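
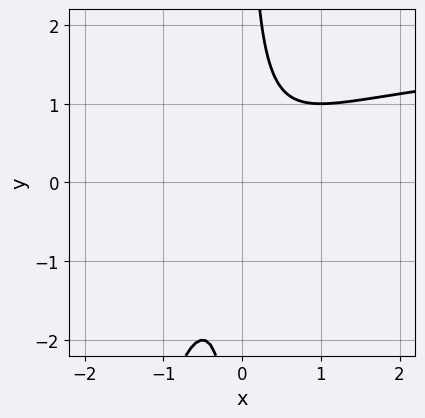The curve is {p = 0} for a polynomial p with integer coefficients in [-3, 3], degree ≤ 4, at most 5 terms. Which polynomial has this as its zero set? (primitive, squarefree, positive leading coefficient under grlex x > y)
deg p = 3.
From the visible intercepts: it misses every integer gridline on the x-axis; the curve avoids every integer y-axis point in the box.
Solving for integer coefficients yields p as stated.

x^2*y - 2*x^2 + 2*x*y - 1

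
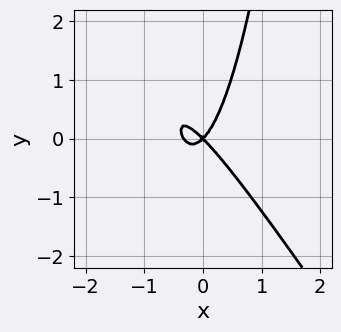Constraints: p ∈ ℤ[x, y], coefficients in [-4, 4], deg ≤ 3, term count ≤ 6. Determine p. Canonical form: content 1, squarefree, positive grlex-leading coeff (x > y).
3*x^3 + 2*x^2*y + x^2 - y^2

(a) deg p = 3. A generic line meets the curve in up to 3 points.
(b) Reading off the gridlines: it meets the x-axis at x = 0 (among the integer gridlines); it meets the y-axis at y = 0 (among the integer gridlines).
(c) The integer polynomial consistent with all of this is the stated p.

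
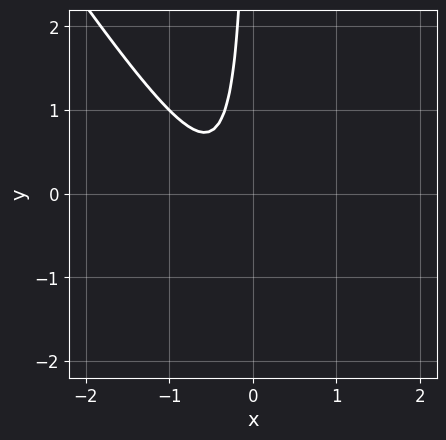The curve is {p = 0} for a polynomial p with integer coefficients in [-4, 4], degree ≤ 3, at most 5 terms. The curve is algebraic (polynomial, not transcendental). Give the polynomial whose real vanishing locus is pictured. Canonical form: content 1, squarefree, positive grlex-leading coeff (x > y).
1. Degree: no degree-1 curve has this shape, so deg p = 2.
2. From the visible intercepts: it misses every integer gridline on the y-axis; it misses every integer gridline on the x-axis.
3. Fitting integer coefficients to these (and the overall shape) gives p.

3*x^2 + 2*x*y + 2*x + 1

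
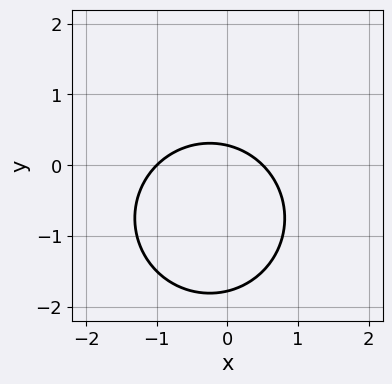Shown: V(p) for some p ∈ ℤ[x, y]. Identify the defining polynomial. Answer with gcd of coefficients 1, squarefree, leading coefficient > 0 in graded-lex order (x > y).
Degree: no degree-1 curve has this shape, so deg p = 2.
Against the integer gridlines: one x-axis crossing is at x = -1.
Fitting integer coefficients to these (and the overall shape) gives p.

2*x^2 + 2*y^2 + x + 3*y - 1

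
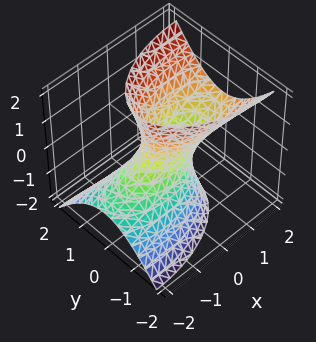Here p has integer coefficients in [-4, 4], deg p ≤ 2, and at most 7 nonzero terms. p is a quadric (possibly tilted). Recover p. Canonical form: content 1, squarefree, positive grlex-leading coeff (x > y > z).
x^2 - 2*x*z + 3*y^2 - z^2 - 1

1. The degree is 2 — the shape is more complex than any degree-1 surface.
2. Against the integer gridlines: among the integer gridlines, it crosses the x-axis at x ∈ {-1, 1}; no z-intercept at any integer in the box.
3. Solving for integer coefficients yields p as stated.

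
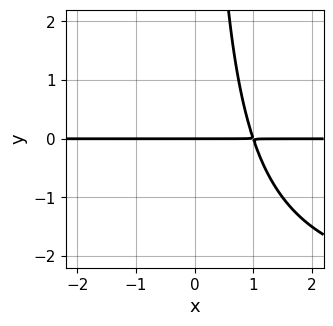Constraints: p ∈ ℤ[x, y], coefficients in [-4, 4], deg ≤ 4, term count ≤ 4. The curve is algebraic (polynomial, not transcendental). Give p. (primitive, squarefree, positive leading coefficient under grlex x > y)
x*y^2 + 3*x*y - 3*y

The degree is 3 — the shape is more complex than any degree-2 curve.
Reading off the gridlines: it meets the y-axis at y = 0 (among the integer gridlines); the visible x-axis segment lies entirely on the curve.
Assembling these constraints gives the stated polynomial.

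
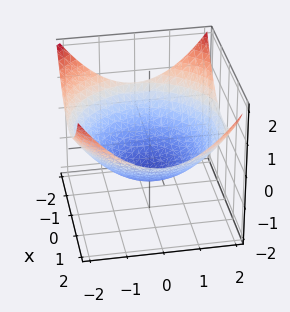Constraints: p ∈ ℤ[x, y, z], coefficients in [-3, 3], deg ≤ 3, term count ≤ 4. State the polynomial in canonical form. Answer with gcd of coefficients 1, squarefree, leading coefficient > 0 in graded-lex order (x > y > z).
x^2 + y^2 - 3*z - 3

1. Degree: a generic line meets the surface in up to 2 points, so deg p = 2.
2. Symmetry: the z-axis is an axis of rotation, so x and y enter only as x² + y².
3. Reading off the gridlines: one z-axis crossing is at z = -1; a circular section at z = 0 has radius between 1 and 2.
4. Fitting integer coefficients to these (and the overall shape) gives p.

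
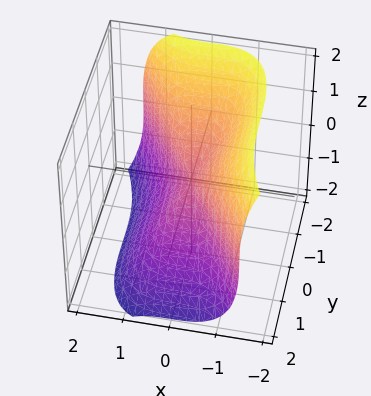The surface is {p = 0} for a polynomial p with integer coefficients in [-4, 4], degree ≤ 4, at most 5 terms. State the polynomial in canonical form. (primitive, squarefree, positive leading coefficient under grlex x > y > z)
3*x^3 + y^3 + z^3

First, degree: the shape is more complex than any degree-2 surface, so deg p = 3.
Next, against the integer gridlines: it meets the z-axis at z = 0 (among the integer gridlines); it meets the x-axis at x = 0 (among the integer gridlines).
Finally, together with the visible shape, these determine p as stated.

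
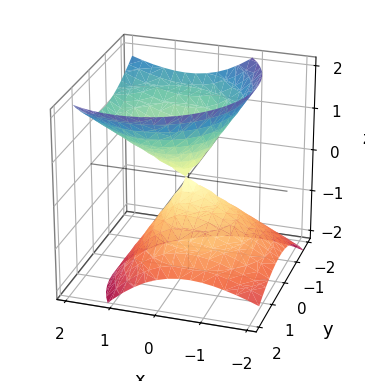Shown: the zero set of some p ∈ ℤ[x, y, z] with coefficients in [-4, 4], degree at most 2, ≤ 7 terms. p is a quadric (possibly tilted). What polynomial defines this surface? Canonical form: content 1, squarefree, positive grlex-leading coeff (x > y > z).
3*x^2 - 3*x*z + 3*y^2 + 2*y*z - 3*z^2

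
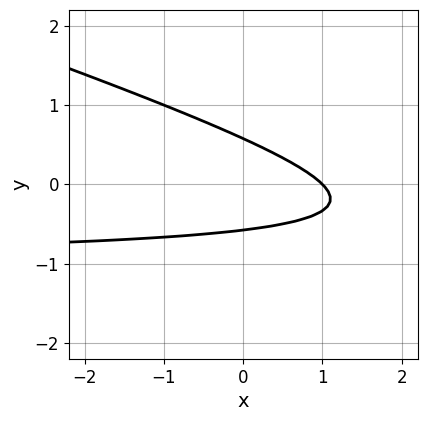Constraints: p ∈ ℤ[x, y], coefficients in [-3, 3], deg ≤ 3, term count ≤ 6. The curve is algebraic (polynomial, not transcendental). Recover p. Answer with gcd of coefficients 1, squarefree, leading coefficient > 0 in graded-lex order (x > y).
First, degree: the shape is more complex than any degree-1 curve, so deg p = 2.
Next, against the integer gridlines: it meets the x-axis at x = 1 (among the integer gridlines).
Finally, fitting integer coefficients to these (and the overall shape) gives p.

x*y + 3*y^2 + x - 1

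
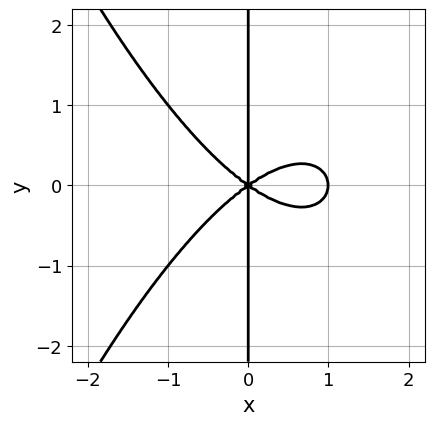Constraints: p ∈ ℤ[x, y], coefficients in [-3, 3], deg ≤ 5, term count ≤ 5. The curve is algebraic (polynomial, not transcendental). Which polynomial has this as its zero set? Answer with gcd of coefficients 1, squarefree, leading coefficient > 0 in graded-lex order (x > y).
x^4 - x^3 + 2*x*y^2

The degree is 4 — a generic line meets the curve in up to 4 points.
Symmetries: the y ↦ −y reflection is a symmetry, so y appears only in even powers.
From the axis intercepts and sections: among the integer gridlines, it crosses the x-axis at x ∈ {0, 1}; the visible y-axis segment lies entirely on the curve.
Assembling these constraints gives the stated polynomial.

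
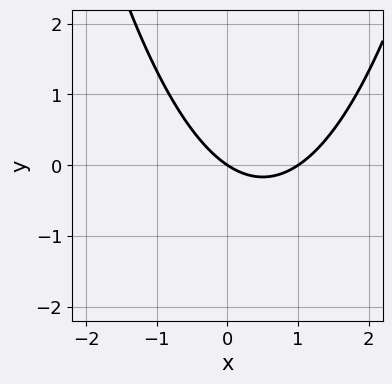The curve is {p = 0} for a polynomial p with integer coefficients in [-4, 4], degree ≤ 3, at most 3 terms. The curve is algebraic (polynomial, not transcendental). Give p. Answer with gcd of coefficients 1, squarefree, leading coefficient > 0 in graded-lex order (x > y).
1. deg p = 2. The shape is more complex than any degree-1 curve.
2. Against the integer gridlines: it meets the y-axis at y = 0 (among the integer gridlines); among the integer gridlines, it crosses the x-axis at x ∈ {0, 1}.
3. Putting this together gives p.

2*x^2 - 2*x - 3*y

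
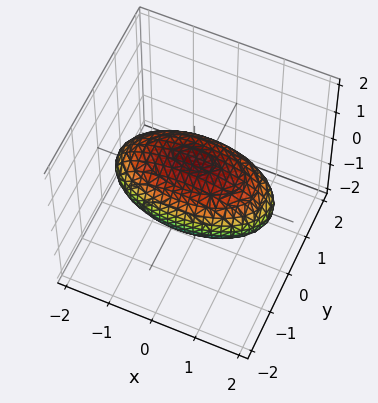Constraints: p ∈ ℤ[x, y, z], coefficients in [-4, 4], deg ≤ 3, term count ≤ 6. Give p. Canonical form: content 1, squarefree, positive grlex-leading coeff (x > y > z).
x^2 + 3*y^2 + 3*z^2 - 3

deg p = 2.
Symmetries: mirror symmetry y ↦ −y ⇒ only even powers of y; mirror symmetry x ↦ −x ⇒ only even powers of x; it's symmetric under z → −z, forcing even powers of z.
Observable constraints: the y-axis gridline crossings are at y ∈ {-1, 1}; among the integer gridlines, it crosses the z-axis at z ∈ {-1, 1}.
Putting this together gives p.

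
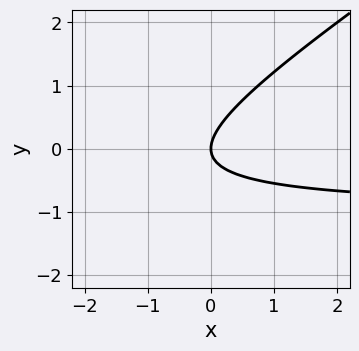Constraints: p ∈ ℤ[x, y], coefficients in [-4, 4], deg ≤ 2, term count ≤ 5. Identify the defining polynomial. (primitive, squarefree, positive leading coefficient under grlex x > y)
2*x*y - 3*y^2 + 2*x

Degree: no degree-1 curve has this shape, so deg p = 2.
Observable constraints: it crosses the y-axis at the gridline y = 0; one x-axis crossing is at x = 0.
Fitting integer coefficients to these (and the overall shape) gives p.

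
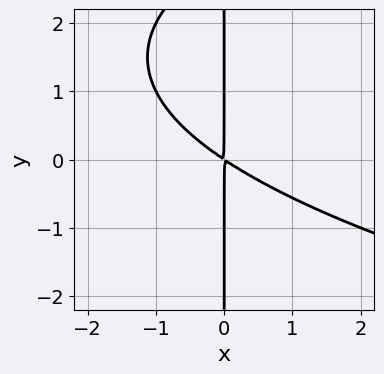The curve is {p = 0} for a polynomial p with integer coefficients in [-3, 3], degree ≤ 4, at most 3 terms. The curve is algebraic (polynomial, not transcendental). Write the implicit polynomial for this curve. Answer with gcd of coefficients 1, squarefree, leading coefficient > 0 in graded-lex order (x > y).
First, degree: the shape is more complex than any degree-2 curve, so deg p = 3.
Then, observable constraints: every point of the y-axis in the box is on the curve.
Finally, assembling these constraints gives the stated polynomial.

x*y^2 - 2*x^2 - 3*x*y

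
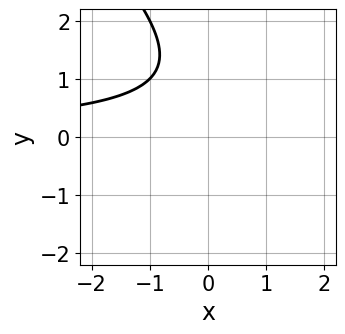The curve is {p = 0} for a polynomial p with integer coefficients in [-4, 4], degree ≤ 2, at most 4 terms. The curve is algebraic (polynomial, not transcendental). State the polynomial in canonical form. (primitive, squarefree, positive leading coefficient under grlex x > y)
First, degree: no degree-1 curve has this shape, so deg p = 2.
Next, checking where it meets the axes: it misses every integer gridline on the y-axis; the curve avoids every integer x-axis point in the box.
Finally, fitting integer coefficients to these (and the overall shape) gives p.

x*y + y^2 - 2*y + 2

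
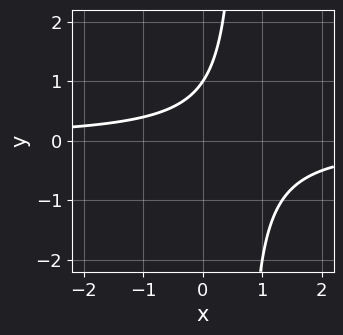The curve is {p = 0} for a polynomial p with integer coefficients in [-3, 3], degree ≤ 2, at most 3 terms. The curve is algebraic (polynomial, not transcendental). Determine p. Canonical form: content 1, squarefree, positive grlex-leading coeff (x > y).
3*x*y - 2*y + 2

(a) Degree: the shape is more complex than any degree-1 curve, so deg p = 2.
(b) From the axis intercepts and sections: it crosses the y-axis at the gridline y = 1; no x-intercept at any integer in the box.
(c) Matching integer coefficients to the picture gives p.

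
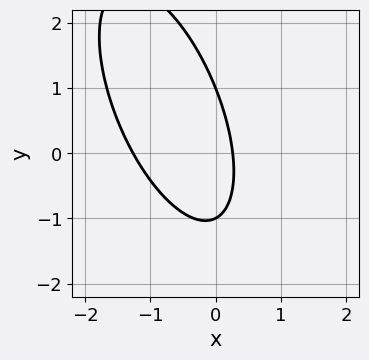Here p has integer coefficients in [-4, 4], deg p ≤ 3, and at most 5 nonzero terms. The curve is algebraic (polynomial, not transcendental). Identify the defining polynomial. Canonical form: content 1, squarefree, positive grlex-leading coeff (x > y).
First, deg p = 2. No degree-1 curve has this shape.
Then, from the axis intercepts and sections: among the integer gridlines, it crosses the y-axis at y ∈ {-1, 1}.
Finally, solving for integer coefficients yields p as stated.

3*x^2 + 2*x*y + y^2 + 3*x - 1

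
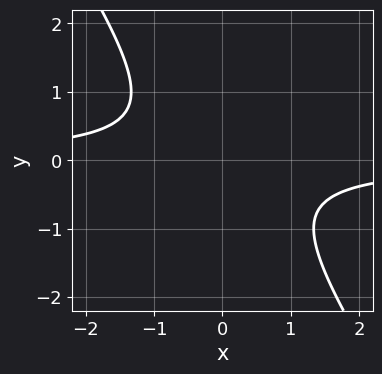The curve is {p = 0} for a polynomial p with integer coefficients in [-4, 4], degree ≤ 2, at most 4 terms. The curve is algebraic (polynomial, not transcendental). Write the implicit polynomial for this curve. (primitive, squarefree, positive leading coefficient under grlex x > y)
3*x*y + 2*y^2 + 2

1. Degree: the shape is more complex than any degree-1 curve, so deg p = 2.
2. Against the integer gridlines: the curve avoids every integer x-axis point in the box; the curve avoids every integer y-axis point in the box.
3. Matching integer coefficients to the picture gives p.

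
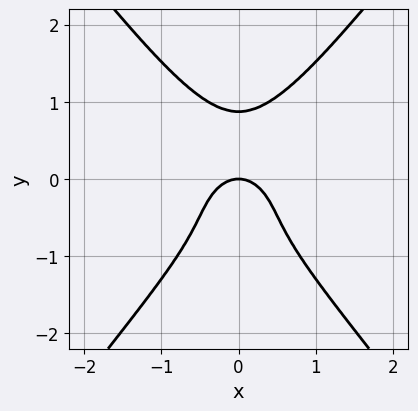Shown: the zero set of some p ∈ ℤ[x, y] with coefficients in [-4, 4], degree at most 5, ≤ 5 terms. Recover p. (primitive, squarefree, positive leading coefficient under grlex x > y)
The degree is 4 — a generic line meets the curve in up to 4 points.
Symmetries: it's symmetric under x → −x, forcing even powers of x.
Observable constraints: it crosses the x-axis at the gridline x = 0; one y-axis crossing is at y = 0.
The integer polynomial consistent with all of this is the stated p.

3*x^4 + 3*x^2*y^2 - 3*y^4 + 3*x^2 + 2*y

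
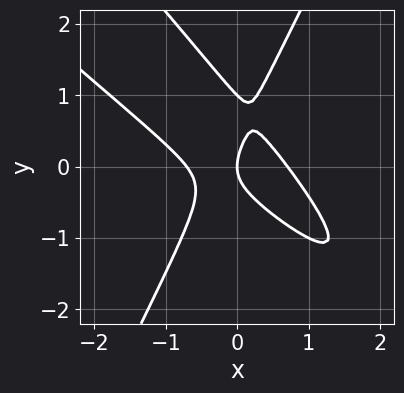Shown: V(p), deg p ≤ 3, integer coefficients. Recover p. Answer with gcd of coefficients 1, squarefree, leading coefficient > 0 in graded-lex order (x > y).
2*x^3 + 3*x^2*y - y^3 + y^2 - x

(a) The degree is 3 — a generic line meets the curve in up to 3 points.
(b) Reading off the gridlines: it crosses the x-axis at the gridline x = 0; among the integer gridlines, it crosses the y-axis at y ∈ {0, 1}.
(c) Matching integer coefficients to the picture gives p.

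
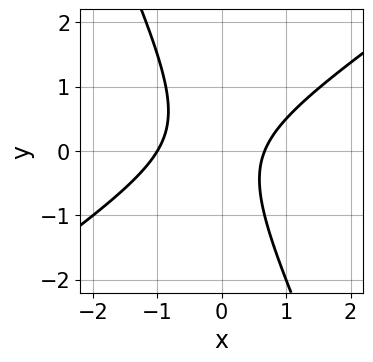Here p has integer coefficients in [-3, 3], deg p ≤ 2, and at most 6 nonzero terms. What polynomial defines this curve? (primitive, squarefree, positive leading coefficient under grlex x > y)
deg p = 2. The shape is more complex than any degree-1 curve.
Reading off the gridlines: it crosses the x-axis at the gridline x = -1; the curve avoids every integer y-axis point in the box.
Fitting integer coefficients to these (and the overall shape) gives p.

3*x^2 - 3*x*y - 2*y^2 + x - 2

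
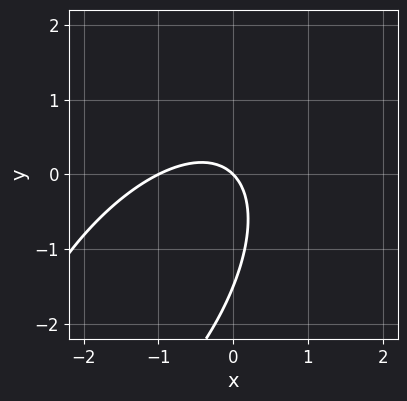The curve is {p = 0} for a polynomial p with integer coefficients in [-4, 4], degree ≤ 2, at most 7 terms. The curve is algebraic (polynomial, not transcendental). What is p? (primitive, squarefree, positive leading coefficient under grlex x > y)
1. deg p = 2.
2. From the visible intercepts: one y-axis crossing is at y = 0; among the integer gridlines, it crosses the x-axis at x ∈ {-1, 0}.
3. Putting this together gives p.

3*x^2 - 3*x*y + 2*y^2 + 3*x + 3*y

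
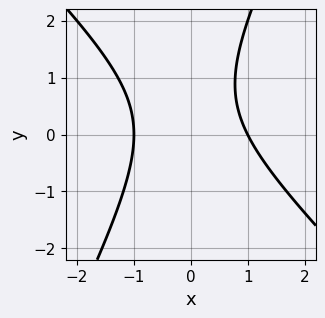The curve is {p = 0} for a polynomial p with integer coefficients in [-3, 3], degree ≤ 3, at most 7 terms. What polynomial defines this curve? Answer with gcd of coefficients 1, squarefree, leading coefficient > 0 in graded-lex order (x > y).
2*x^2 + x*y - y^2 + y - 2

First, the degree is 2 — the shape is more complex than any degree-1 curve.
Next, from the visible intercepts: the x-axis gridline crossings are at x ∈ {-1, 1}; it misses every integer gridline on the y-axis.
Finally, fitting integer coefficients to these (and the overall shape) gives p.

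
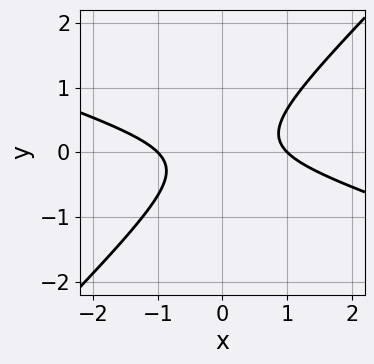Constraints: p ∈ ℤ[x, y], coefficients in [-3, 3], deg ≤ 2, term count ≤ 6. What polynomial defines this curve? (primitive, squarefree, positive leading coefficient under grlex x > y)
x^2 + 2*x*y - 3*y^2 - 1

First, degree: the shape is more complex than any degree-1 curve, so deg p = 2.
Then, checking where it meets the axes: among the integer gridlines, it crosses the x-axis at x ∈ {-1, 1}; no y-intercept at any integer in the box.
Finally, the integer polynomial consistent with all of this is the stated p.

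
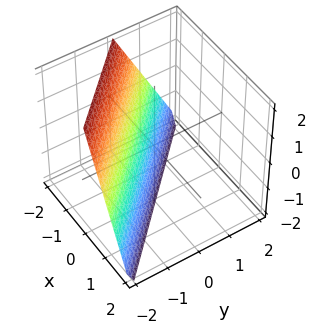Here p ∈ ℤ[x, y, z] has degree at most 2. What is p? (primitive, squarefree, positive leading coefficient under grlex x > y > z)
1. deg p = 1. Every cross-section is a straight line — this is a plane.
2. From the axis intercepts and sections: one y-axis crossing is at y = -1; it crosses the z-axis at the gridline z = -2; one x-axis crossing is at x = -1.
3. These observations pin down the coefficients.

2*x + 2*y + z + 2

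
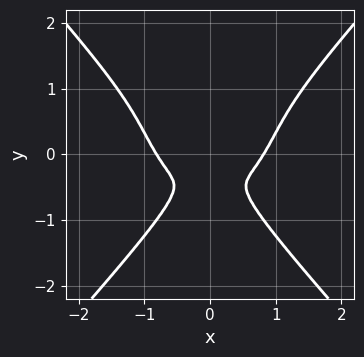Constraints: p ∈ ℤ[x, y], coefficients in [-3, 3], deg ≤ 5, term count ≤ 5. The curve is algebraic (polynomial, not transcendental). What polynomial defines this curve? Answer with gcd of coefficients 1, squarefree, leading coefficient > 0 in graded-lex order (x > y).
1. The degree is 4 — a generic line meets the curve in up to 4 points.
2. Symmetries: the x ↦ −x reflection is a symmetry, so x appears only in even powers.
3. Together with the visible shape, these determine p as stated.

3*x^4 - 2*y^4 - 3*x^2*y - 2*x^2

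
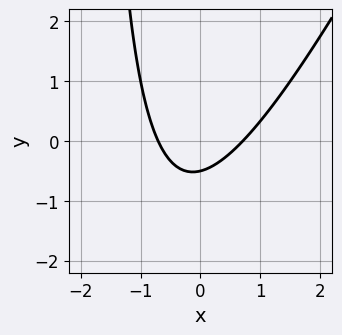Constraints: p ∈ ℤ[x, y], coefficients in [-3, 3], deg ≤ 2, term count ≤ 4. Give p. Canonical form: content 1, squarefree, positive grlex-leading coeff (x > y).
2*x^2 - x*y - 2*y - 1

(a) Degree: no degree-1 curve has this shape, so deg p = 2.
(b) The integer polynomial consistent with all of this is the stated p.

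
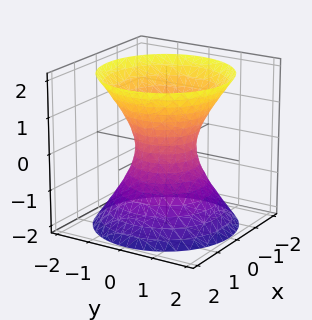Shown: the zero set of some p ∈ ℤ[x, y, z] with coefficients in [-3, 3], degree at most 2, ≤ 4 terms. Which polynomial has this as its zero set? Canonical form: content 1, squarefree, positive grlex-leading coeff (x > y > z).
3*x^2 + 3*y^2 - 2*z^2 - 2

1. The degree is 2 — one connected sheet with a waist; a quadric.
2. Symmetry: every cross-section ⟂ z is a circle, so x, y appear only via x² + y²; the z ↦ −z reflection is a symmetry, so z appears only in even powers.
3. Reading off the gridlines: it misses every integer gridline on the z-axis; a circular section at z = -1 has radius between 1 and 2.
4. Fitting integer coefficients to these (and the overall shape) gives p.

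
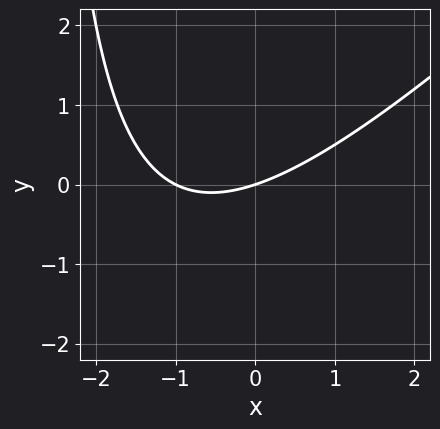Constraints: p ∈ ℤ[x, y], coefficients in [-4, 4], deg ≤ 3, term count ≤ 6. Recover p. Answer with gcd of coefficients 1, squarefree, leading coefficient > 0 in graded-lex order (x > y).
x^2 - x*y + x - 3*y

(a) Degree: a generic line meets the curve in up to 2 points, so deg p = 2.
(b) Checking where it meets the axes: the x-axis gridline crossings are at x ∈ {-1, 0}; one y-axis crossing is at y = 0.
(c) Assembling these constraints gives the stated polynomial.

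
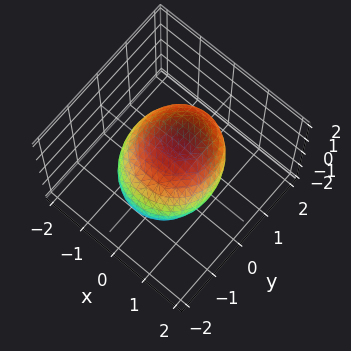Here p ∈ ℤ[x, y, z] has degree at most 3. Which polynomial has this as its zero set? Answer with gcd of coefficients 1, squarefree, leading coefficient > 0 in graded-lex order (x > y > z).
2*x^2 + 2*y^2 - 2*y*z + 3*z^2 - 3

(a) deg p = 2. A generic line meets the surface in up to 2 points.
(b) From the visible intercepts: among the integer gridlines, it crosses the z-axis at z ∈ {-1, 1}.
(c) These observations pin down the coefficients.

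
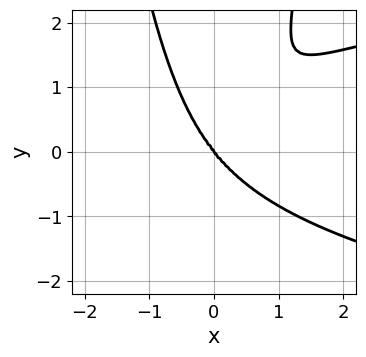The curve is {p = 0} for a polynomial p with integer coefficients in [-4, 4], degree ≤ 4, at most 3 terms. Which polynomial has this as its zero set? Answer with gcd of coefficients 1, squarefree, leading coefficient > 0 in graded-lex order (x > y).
2*x^2*y^2 - 2*x^3 - y^3

1. The degree is 4 — no degree-3 curve has this shape.
2. Reading off the gridlines: it meets the x-axis at x = 0 (among the integer gridlines); it meets the y-axis at y = 0 (among the integer gridlines).
3. Together with the visible shape, these determine p as stated.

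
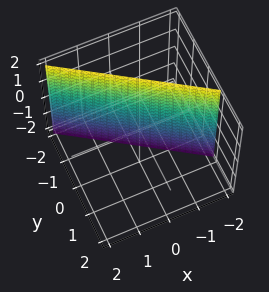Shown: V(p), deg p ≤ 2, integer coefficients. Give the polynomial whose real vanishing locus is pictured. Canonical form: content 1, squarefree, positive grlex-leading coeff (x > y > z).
1. The degree is 1 — the surface is flat (a plane).
2. From the axis intercepts and sections: it crosses the x-axis at the gridline x = -1; no z-intercept at any integer in the box.
3. These observations pin down the coefficients.

2*x + 3*y + 2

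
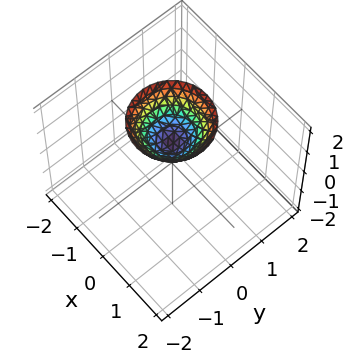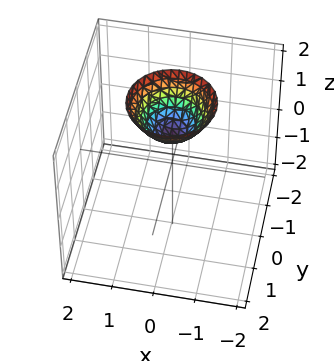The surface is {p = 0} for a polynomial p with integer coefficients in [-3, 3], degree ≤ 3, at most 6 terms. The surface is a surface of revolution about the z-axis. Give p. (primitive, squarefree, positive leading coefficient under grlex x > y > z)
(a) The degree is 2 — the shape is more complex than any degree-1 surface.
(b) By symmetry, the surface is invariant under rotation about z: p = q(x² + y², z).
(c) From the visible intercepts: the surface avoids every integer y-axis point in the box; it crosses the z-axis at the gridline z = 1; it misses every integer gridline on the x-axis.
(d) Assembling these constraints gives the stated polynomial.

x^2 + y^2 - z + 1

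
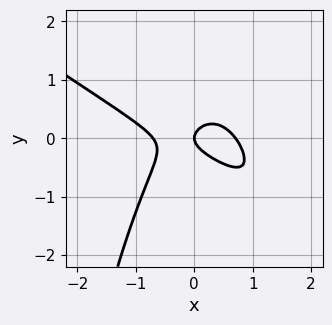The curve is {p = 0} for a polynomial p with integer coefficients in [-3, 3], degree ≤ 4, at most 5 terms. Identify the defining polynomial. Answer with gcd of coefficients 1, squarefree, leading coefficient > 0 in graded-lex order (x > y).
2*x^3 + 3*x^2*y + 3*y^2 - x

Degree: no degree-2 curve has this shape, so deg p = 3.
From the axis intercepts and sections: it meets the y-axis at y = 0 (among the integer gridlines); one x-axis crossing is at x = 0.
Matching integer coefficients to the picture gives p.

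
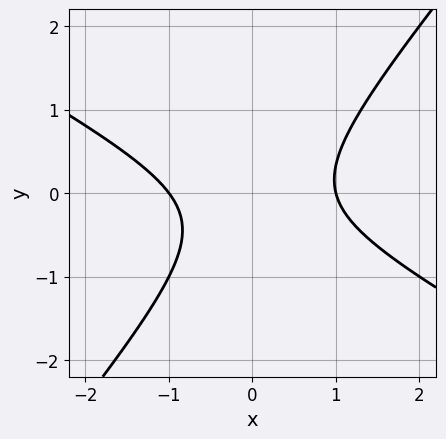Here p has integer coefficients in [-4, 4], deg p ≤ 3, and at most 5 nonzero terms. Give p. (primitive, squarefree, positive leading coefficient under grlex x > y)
1. The degree is 2 — no degree-1 curve has this shape.
2. Checking where it meets the axes: the curve avoids every integer y-axis point in the box; the x-axis gridline crossings are at x ∈ {-1, 1}.
3. Solving for integer coefficients yields p as stated.

2*x^2 + 2*x*y - 3*y^2 - y - 2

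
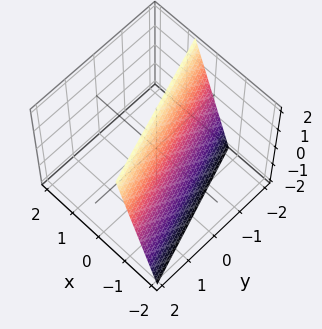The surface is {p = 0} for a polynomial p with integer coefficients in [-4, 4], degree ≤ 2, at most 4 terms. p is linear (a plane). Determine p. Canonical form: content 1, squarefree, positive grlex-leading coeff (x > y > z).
3*x + y - z + 2

1. Degree: every cross-section is a straight line — this is a plane, so deg p = 1.
2. Checking where it meets the axes: it crosses the z-axis at the gridline z = 2; it crosses the y-axis at the gridline y = -2.
3. Together with the visible shape, these determine p as stated.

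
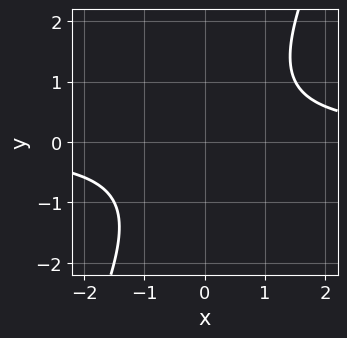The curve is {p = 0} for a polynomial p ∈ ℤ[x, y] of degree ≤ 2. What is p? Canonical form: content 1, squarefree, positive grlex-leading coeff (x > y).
2*x*y - y^2 - 2

The degree is 2 — the shape is more complex than any degree-1 curve.
Reading off the gridlines: no y-intercept at any integer in the box; the curve avoids every integer x-axis point in the box.
Matching integer coefficients to the picture gives p.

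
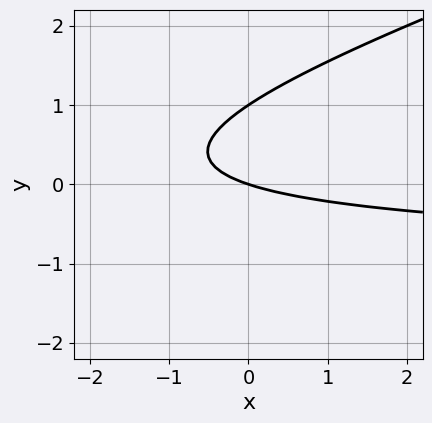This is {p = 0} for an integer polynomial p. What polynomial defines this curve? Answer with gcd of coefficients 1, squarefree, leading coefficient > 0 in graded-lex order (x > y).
x*y - 3*y^2 + x + 3*y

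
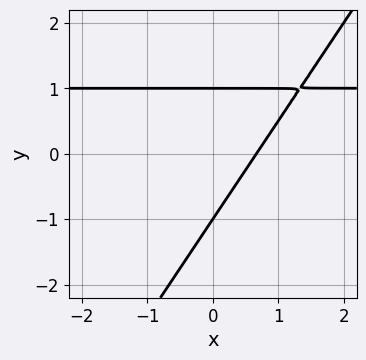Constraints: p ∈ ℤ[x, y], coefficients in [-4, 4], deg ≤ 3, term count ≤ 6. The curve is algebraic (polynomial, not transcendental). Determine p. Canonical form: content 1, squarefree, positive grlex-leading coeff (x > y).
3*x*y - 2*y^2 - 3*x + 2

(a) Degree: the shape is more complex than any degree-1 curve, so deg p = 2.
(b) Reading off the gridlines: the y-axis gridline crossings are at y ∈ {-1, 1}.
(c) These observations pin down the coefficients.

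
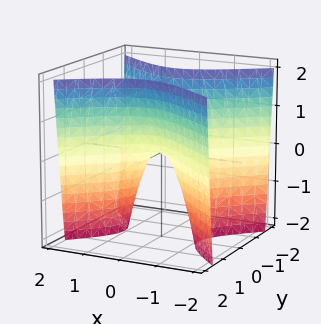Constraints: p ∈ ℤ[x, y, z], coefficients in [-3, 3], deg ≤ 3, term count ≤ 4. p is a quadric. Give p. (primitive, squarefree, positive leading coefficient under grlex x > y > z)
2*x^2 - 3*y^2 + z

1. The degree is 2 — a saddle surface; a quadric.
2. Symmetries: it's symmetric under y → −y, forcing even powers of y; it's symmetric under x → −x, forcing even powers of x.
3. Checking where it meets the axes: one z-axis crossing is at z = 0; it meets the y-axis at y = 0 (among the integer gridlines).
4. These observations pin down the coefficients.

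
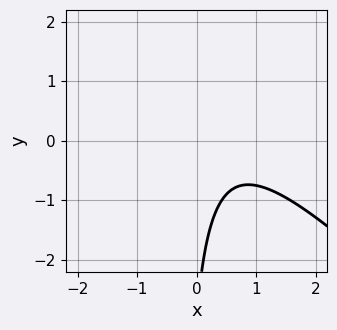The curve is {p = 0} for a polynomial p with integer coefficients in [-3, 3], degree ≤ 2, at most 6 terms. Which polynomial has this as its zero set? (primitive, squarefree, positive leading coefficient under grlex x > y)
3*x^2 + 3*x*y - 3*x + y + 3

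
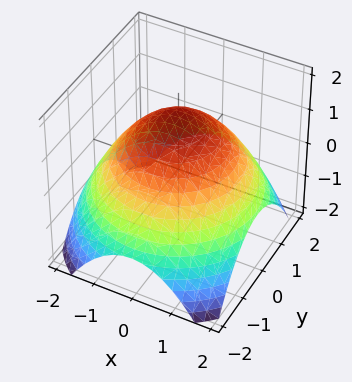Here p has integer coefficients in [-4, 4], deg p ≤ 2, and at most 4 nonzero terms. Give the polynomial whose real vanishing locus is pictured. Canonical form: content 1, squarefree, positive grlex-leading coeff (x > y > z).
x^2 + y^2 + 2*z - 3

1. The degree is 2 — the shape is more complex than any degree-1 surface.
2. Symmetries: rotational symmetry about the z-axis ⇒ p depends on x, y only through x² + y².
3. Checking where it meets the axes: a circular section at z = 0 has radius between 1 and 2.
4. Solving for integer coefficients yields p as stated.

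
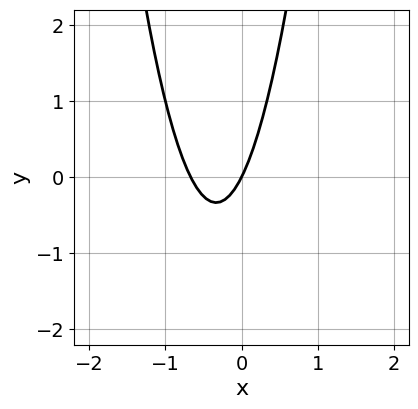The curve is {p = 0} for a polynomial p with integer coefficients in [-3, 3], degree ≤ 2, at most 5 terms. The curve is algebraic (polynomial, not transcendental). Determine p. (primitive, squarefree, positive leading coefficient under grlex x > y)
3*x^2 + 2*x - y

(a) deg p = 2. A generic line meets the curve in up to 2 points.
(b) Checking where it meets the axes: it meets the x-axis at x = 0 (among the integer gridlines); it crosses the y-axis at the gridline y = 0.
(c) These observations pin down the coefficients.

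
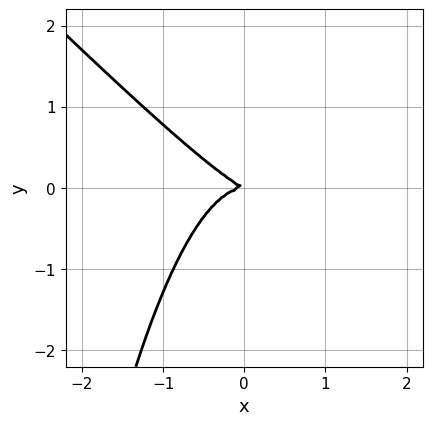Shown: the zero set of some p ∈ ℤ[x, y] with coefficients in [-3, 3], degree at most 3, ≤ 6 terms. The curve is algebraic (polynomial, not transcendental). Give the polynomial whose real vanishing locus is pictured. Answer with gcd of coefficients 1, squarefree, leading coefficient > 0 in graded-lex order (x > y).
(a) The degree is 3 — no degree-2 curve has this shape.
(b) Checking where it meets the axes: it meets the y-axis at y = 0 (among the integer gridlines); it meets the x-axis at x = 0 (among the integer gridlines).
(c) The integer polynomial consistent with all of this is the stated p.

2*x^3 + 2*x^2*y + x*y + 2*y^2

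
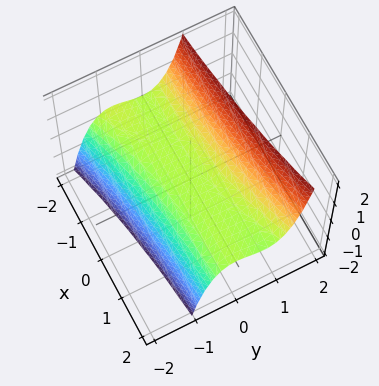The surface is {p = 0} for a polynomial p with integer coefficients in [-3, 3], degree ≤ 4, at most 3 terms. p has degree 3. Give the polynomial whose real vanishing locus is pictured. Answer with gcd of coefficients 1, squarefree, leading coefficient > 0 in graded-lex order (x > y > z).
x*y^2 - 2*y^3 + 2*z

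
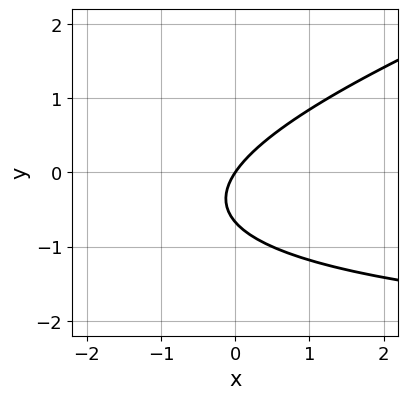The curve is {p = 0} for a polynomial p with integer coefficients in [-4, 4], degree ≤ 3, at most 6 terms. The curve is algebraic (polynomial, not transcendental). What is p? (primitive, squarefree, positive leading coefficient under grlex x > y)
x*y - 3*y^2 + 3*x - 2*y

1. Degree: no degree-1 curve has this shape, so deg p = 2.
2. Checking where it meets the axes: one x-axis crossing is at x = 0; one y-axis crossing is at y = 0.
3. Solving for integer coefficients yields p as stated.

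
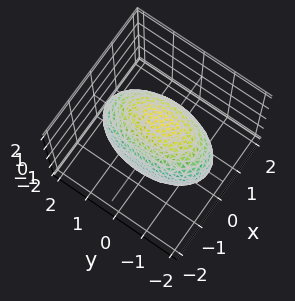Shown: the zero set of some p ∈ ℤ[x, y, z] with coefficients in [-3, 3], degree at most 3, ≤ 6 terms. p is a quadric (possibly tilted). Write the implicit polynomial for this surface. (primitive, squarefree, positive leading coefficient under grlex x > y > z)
The degree is 2 — the shape is more complex than any degree-1 surface.
Checking where it meets the axes: the x-axis gridline crossings are at x ∈ {-1, 1}.
Together with the visible shape, these determine p as stated.

3*x^2 - x*z + y^2 + 2*z^2 - 3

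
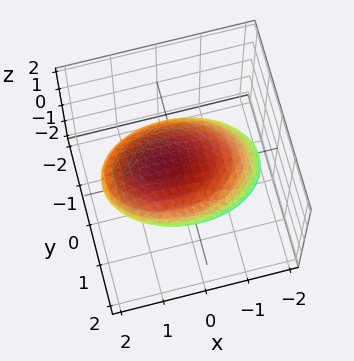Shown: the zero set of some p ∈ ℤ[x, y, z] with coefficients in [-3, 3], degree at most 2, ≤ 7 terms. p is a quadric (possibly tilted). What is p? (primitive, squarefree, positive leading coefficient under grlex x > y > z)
x^2 - x*z + 2*y^2 + 3*z^2 - 3

(a) Degree: a generic line meets the surface in up to 2 points, so deg p = 2.
(b) Reading off the gridlines: the z-axis gridline crossings are at z ∈ {-1, 1}.
(c) The integer polynomial consistent with all of this is the stated p.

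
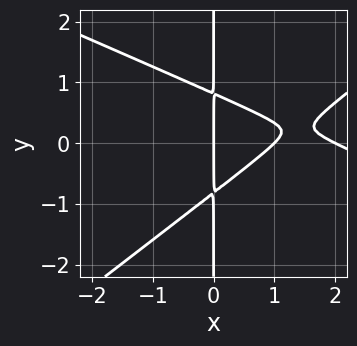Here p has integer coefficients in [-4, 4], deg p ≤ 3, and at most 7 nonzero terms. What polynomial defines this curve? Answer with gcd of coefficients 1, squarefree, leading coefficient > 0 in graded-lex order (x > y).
1. deg p = 3.
2. Against the integer gridlines: the x-axis gridline crossings are at x ∈ {0, 1, 2}; every point of the y-axis in the box is on the curve.
3. Putting this together gives p.

x^3 + x^2*y - 3*x*y^2 - 3*x^2 + 2*x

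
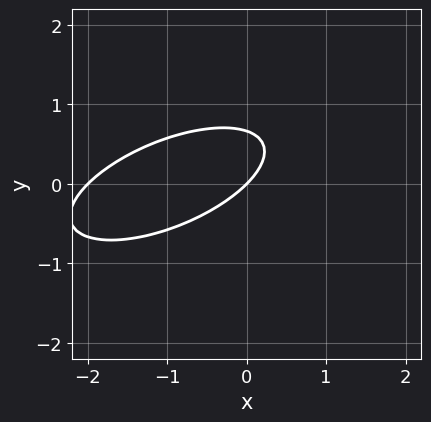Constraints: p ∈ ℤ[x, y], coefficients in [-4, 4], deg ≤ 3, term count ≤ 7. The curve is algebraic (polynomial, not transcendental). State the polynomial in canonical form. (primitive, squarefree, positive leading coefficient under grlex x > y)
(a) deg p = 2. A generic line meets the curve in up to 2 points.
(b) Reading off the gridlines: the x-axis gridline crossings are at x ∈ {-2, 0}; it meets the y-axis at y = 0 (among the integer gridlines).
(c) Assembling these constraints gives the stated polynomial.

x^2 - 2*x*y + 3*y^2 + 2*x - 2*y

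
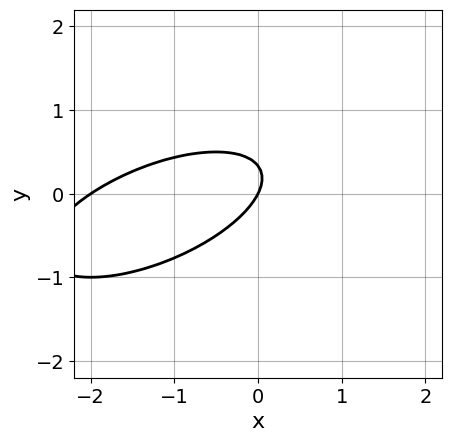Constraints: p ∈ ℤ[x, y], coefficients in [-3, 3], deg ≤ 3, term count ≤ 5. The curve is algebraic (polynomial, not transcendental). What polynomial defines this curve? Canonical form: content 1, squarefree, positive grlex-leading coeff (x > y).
x^2 - 2*x*y + 3*y^2 + 2*x - y

First, degree: a generic line meets the curve in up to 2 points, so deg p = 2.
Next, from the visible intercepts: the x-axis gridline crossings are at x ∈ {-2, 0}; one y-axis crossing is at y = 0.
Finally, putting this together gives p.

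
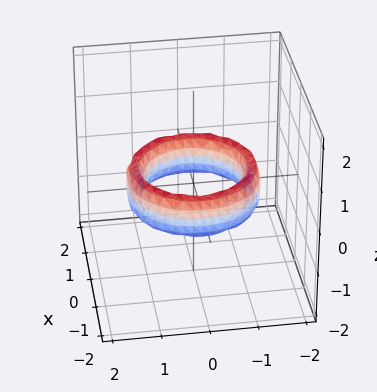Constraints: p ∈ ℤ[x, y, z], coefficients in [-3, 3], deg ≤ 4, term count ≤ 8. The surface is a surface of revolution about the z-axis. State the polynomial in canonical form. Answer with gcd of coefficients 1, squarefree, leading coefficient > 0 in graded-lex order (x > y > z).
(a) Degree: the shape is more complex than any degree-3 surface, so deg p = 4.
(b) Symmetry: every cross-section ⟂ z is a circle, so x, y appear only via x² + y².
(c) Reading off the gridlines: the x-axis gridline crossings are at x ∈ {-1, 1}; the y-axis gridline crossings are at y ∈ {-1, 1}; the surface avoids every integer z-axis point in the box.
(d) Assembling these constraints gives the stated polynomial.

x^4 + 2*x^2*y^2 + y^4 - 3*x^2 - 3*y^2 + z^2 + 2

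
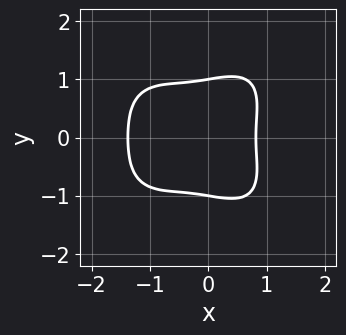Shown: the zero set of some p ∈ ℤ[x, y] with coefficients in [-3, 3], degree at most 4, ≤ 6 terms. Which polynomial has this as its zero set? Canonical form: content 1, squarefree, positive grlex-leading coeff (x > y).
deg p = 4. No degree-3 curve has this shape.
Symmetries: it's symmetric under y → −y, forcing even powers of y.
From the axis intercepts and sections: the y-axis gridline crossings are at y ∈ {-1, 1}.
Together with the visible shape, these determine p as stated.

3*x^4 + 3*y^4 + 3*x^3 - 2*x*y^2 - 3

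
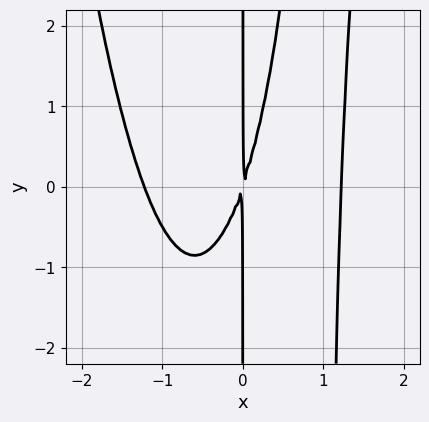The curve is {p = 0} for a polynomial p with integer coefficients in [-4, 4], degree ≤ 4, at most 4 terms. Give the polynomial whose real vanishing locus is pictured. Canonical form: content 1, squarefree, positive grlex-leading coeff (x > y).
2*x^4 - x^2*y - 3*x^2 + x*y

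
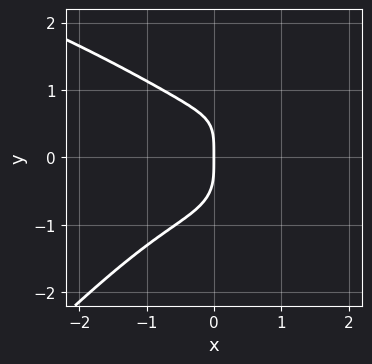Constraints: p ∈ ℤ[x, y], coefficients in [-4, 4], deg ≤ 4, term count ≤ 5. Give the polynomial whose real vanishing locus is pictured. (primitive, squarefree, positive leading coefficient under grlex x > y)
x*y^3 - y^4 - x^3 + x^2*y - x

The degree is 4 — the shape is more complex than any degree-3 curve.
Checking where it meets the axes: one y-axis crossing is at y = 0; it crosses the x-axis at the gridline x = 0.
These observations pin down the coefficients.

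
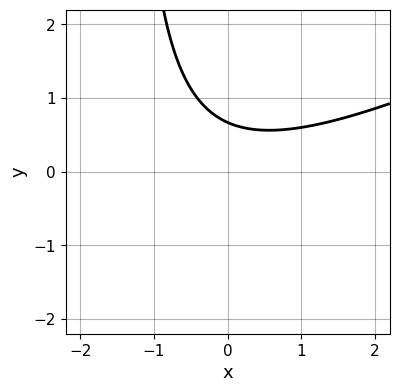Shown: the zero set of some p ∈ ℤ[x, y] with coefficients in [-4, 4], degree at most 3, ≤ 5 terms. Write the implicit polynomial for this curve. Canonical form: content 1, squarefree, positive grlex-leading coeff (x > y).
x^2 - 2*x*y - 3*y + 2

The degree is 2 — the shape is more complex than any degree-1 curve.
Checking where it meets the axes: no x-intercept at any integer in the box.
The integer polynomial consistent with all of this is the stated p.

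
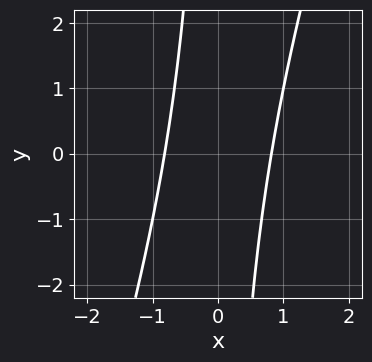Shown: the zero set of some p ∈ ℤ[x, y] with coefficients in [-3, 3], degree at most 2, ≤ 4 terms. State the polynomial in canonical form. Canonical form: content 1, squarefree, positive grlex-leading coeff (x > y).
1. Degree: a generic line meets the curve in up to 2 points, so deg p = 2.
2. Observable constraints: no y-intercept at any integer in the box.
3. Solving for integer coefficients yields p as stated.

3*x^2 - x*y - 2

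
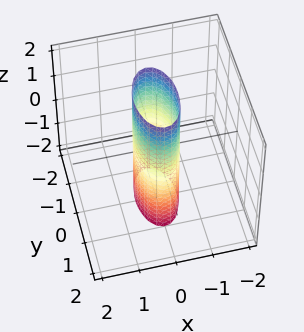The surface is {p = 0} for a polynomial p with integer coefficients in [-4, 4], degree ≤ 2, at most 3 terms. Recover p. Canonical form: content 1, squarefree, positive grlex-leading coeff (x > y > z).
First, deg p = 2. Constant cross-section along one axis; a quadric.
Next, symmetries: mirror symmetry z ↦ −z ⇒ only even powers of z; mirror symmetry x ↦ −x ⇒ only even powers of x; mirror symmetry y ↦ −y ⇒ only even powers of y.
Then, checking where it meets the axes: the surface avoids every integer z-axis point in the box; among the integer gridlines, it crosses the y-axis at y ∈ {-1, 1}.
Finally, putting this together gives p.

3*x^2 + y^2 - 1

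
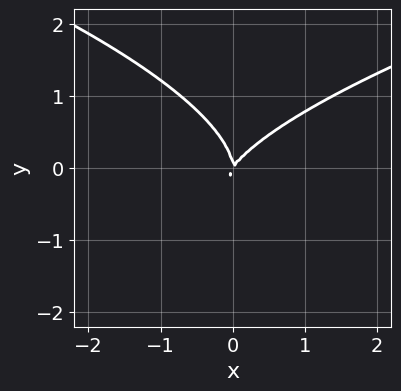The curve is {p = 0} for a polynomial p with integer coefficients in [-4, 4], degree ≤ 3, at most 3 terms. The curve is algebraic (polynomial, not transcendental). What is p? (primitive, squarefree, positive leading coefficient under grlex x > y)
3*y^3 - 3*x^2 + 2*x*y

Degree: a generic line meets the curve in up to 3 points, so deg p = 3.
Observable constraints: one x-axis crossing is at x = 0; it crosses the y-axis at the gridline y = 0.
The integer polynomial consistent with all of this is the stated p.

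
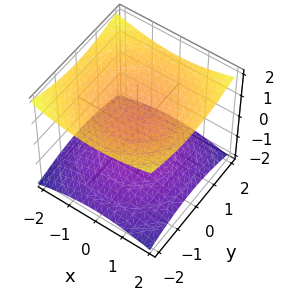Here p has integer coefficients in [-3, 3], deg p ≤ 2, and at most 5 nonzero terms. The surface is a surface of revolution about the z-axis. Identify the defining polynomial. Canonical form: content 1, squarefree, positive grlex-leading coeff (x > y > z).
(a) I count 2 distinct pieces.
(b) The degree is 2 — the shape is more complex than any degree-1 surface.
(c) By symmetry, the surface is invariant under rotation about z: p = q(x² + y², z).
(d) From the visible intercepts: the surface avoids every integer y-axis point in the box; the z-axis gridline crossings are at z ∈ {-1, 1}.
(e) The integer polynomial consistent with all of this is the stated p.

x^2 + y^2 - 3*z^2 + 3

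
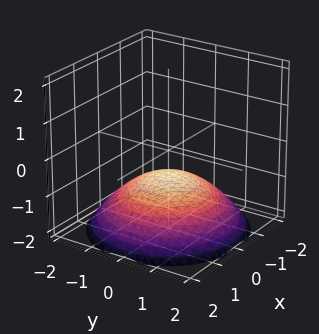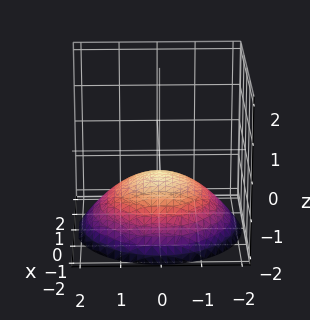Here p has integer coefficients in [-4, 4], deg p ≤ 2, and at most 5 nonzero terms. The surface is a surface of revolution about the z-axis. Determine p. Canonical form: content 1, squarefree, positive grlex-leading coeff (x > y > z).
First, degree: a generic line meets the surface in up to 2 points, so deg p = 2.
Then, symmetry: every cross-section ⟂ z is a circle, so x, y appear only via x² + y².
Then, observable constraints: no x-intercept at any integer in the box; it misses every integer gridline on the y-axis; a circular section at z = -1 has radius exactly 1.
Finally, these observations pin down the coefficients.

x^2 + y^2 + 3*z + 2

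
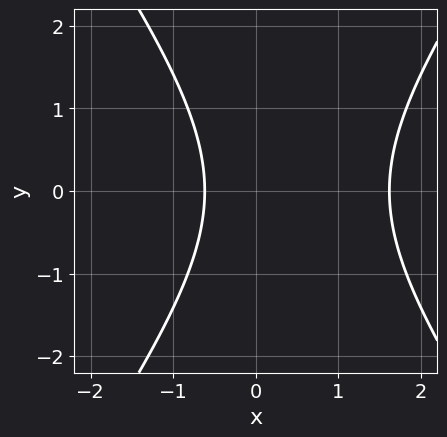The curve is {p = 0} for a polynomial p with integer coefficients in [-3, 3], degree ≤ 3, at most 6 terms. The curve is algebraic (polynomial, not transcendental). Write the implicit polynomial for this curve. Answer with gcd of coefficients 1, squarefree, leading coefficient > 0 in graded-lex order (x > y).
2*x^2 - y^2 - 2*x - 2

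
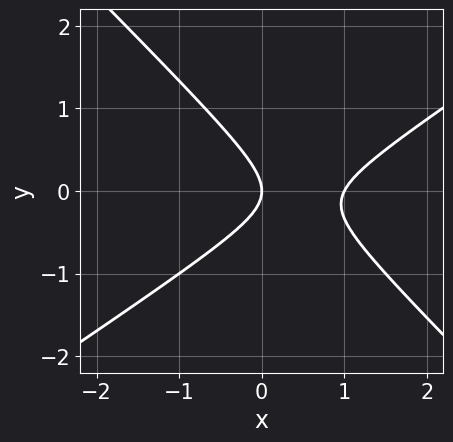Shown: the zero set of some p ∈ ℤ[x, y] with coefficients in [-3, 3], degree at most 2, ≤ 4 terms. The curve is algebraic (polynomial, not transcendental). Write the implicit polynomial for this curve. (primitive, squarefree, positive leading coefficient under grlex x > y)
2*x^2 - x*y - 3*y^2 - 2*x

The degree is 2 — no degree-1 curve has this shape.
Reading off the gridlines: the x-axis gridline crossings are at x ∈ {0, 1}; it meets the y-axis at y = 0 (among the integer gridlines).
Matching integer coefficients to the picture gives p.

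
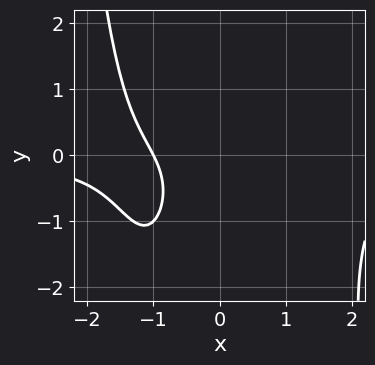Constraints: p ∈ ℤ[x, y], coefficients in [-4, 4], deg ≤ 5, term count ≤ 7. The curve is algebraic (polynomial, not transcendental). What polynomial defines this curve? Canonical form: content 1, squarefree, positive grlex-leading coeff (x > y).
x^3*y - 2*x*y + y^2 + 2*x + 2

First, degree: the shape is more complex than any degree-3 curve, so deg p = 4.
Then, observable constraints: it crosses the x-axis at the gridline x = -1; it misses every integer gridline on the y-axis.
Finally, these observations pin down the coefficients.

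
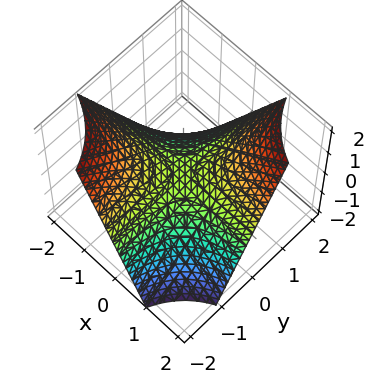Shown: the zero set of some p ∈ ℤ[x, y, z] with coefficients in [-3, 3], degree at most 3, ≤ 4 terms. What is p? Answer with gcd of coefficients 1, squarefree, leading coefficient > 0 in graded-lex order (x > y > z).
(a) deg p = 2. A hyperbolic paraboloid; a quadric.
(b) From the visible intercepts: the visible y-axis segment lies entirely on the surface; it crosses the z-axis at the gridline z = 0.
(c) Matching integer coefficients to the picture gives p. Check: (-1, 0, 0) on the x-axis lies on the surface, and p(-1, 0, 0) = 0. ✓

x*y - z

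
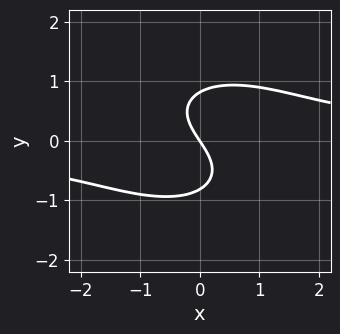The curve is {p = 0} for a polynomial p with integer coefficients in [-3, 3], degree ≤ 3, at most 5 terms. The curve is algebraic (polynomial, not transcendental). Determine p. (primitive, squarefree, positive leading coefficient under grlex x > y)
(a) deg p = 3. The shape is more complex than any degree-2 curve.
(b) Checking where it meets the axes: one y-axis crossing is at y = 0; it meets the x-axis at x = 0 (among the integer gridlines).
(c) Matching integer coefficients to the picture gives p.

2*x^2*y + x*y^2 + 3*y^3 - 3*x - 2*y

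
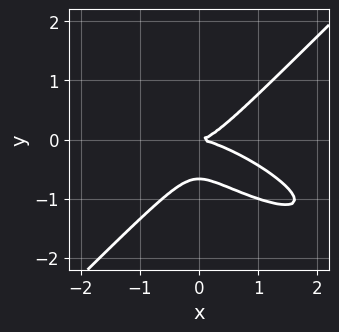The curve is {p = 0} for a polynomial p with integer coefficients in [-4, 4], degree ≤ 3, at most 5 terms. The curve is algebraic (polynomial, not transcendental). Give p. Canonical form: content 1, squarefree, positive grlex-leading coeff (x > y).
x^3 + 2*x^2*y - 3*y^3 - 2*y^2

1. deg p = 3. No degree-2 curve has this shape.
2. From the visible intercepts: it crosses the y-axis at the gridline y = 0; it crosses the x-axis at the gridline x = 0.
3. The integer polynomial consistent with all of this is the stated p.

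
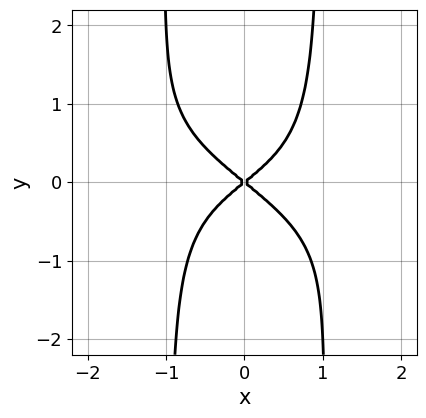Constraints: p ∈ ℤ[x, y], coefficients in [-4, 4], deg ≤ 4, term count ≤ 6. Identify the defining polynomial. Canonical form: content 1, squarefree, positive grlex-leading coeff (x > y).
x^3*y + 3*x^2*y^2 + 2*x^2 - 3*y^2

First, deg p = 4.
Next, reading off the gridlines: it crosses the x-axis at the gridline x = 0; one y-axis crossing is at y = 0.
Finally, fitting integer coefficients to these (and the overall shape) gives p.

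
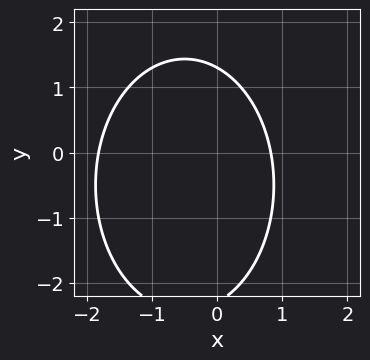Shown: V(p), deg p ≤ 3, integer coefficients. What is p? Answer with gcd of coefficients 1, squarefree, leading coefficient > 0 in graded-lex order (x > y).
2*x^2 + y^2 + 2*x + y - 3

(a) Degree: the shape is more complex than any degree-1 curve, so deg p = 2.
(b) Matching integer coefficients to the picture gives p.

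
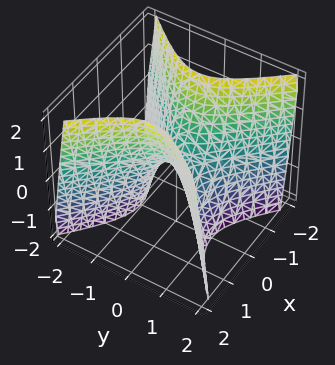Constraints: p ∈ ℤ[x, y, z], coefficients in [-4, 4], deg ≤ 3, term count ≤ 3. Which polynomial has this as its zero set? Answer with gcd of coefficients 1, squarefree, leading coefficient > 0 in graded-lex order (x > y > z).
2*x^2 - 2*y^2 - z

(a) The degree is 2 — a hyperbolic paraboloid; a quadric.
(b) Symmetries: it's symmetric under y → −y, forcing even powers of y; it's symmetric under x → −x, forcing even powers of x.
(c) From the axis intercepts and sections: one z-axis crossing is at z = 0; it meets the y-axis at y = 0 (among the integer gridlines); one x-axis crossing is at x = 0.
(d) Solving for integer coefficients yields p as stated.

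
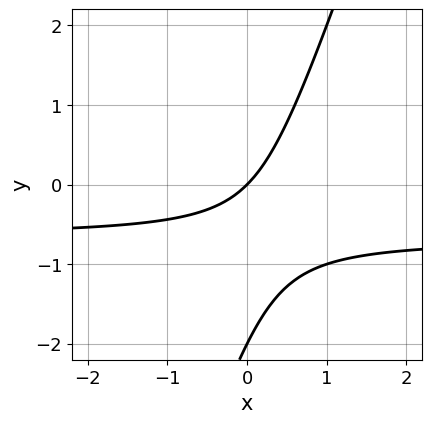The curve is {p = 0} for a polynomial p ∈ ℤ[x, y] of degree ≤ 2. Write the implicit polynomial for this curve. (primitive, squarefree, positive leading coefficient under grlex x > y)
deg p = 2.
From the axis intercepts and sections: the y-axis gridline crossings are at y ∈ {-2, 0}; it meets the x-axis at x = 0 (among the integer gridlines).
Assembling these constraints gives the stated polynomial.

3*x*y - y^2 + 2*x - 2*y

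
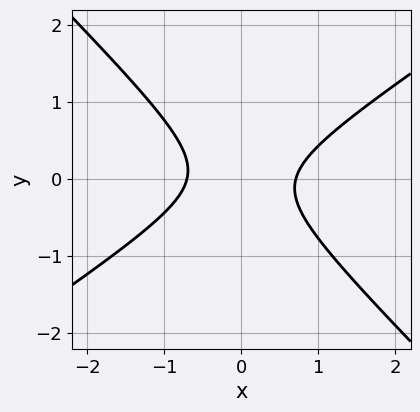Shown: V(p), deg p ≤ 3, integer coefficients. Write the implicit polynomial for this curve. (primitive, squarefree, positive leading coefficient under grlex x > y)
2*x^2 - x*y - 3*y^2 - 1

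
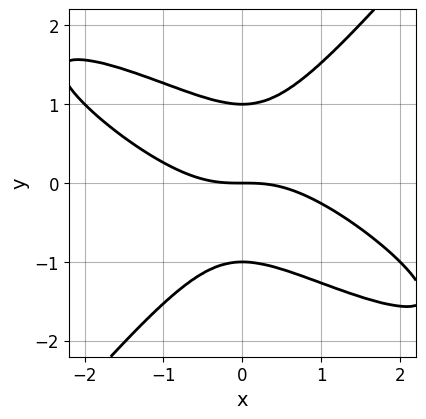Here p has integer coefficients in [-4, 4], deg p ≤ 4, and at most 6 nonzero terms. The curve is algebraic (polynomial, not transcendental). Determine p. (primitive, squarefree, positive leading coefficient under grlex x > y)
x^3 + 2*x^2*y - 2*y^3 + 2*y

1. deg p = 3. The shape is more complex than any degree-2 curve.
2. Observable constraints: it meets the x-axis at x = 0 (among the integer gridlines); among the integer gridlines, it crosses the y-axis at y ∈ {-1, 0, 1}.
3. These observations pin down the coefficients.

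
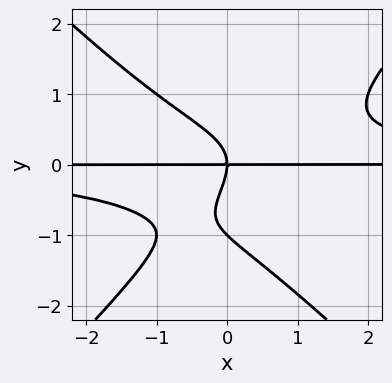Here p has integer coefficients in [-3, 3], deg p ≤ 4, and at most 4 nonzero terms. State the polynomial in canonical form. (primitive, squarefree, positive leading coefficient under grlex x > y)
1. The degree is 4 — the shape is more complex than any degree-3 curve.
2. Checking where it meets the axes: the y-axis gridline crossings are at y ∈ {-1, 0}; the visible x-axis segment lies entirely on the curve.
3. These observations pin down the coefficients.

x^2*y^2 - y^4 - y^3 - x*y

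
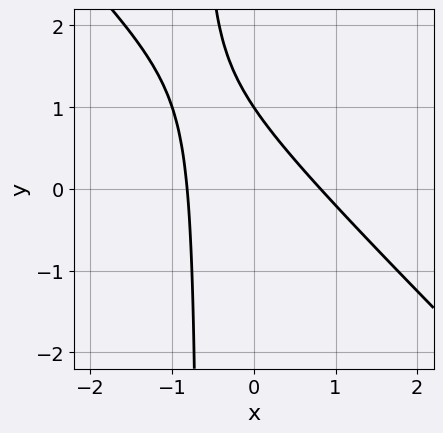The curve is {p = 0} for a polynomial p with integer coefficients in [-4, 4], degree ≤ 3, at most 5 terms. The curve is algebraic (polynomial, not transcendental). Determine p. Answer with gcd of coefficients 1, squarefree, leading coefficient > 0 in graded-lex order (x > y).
3*x^2 + 3*x*y + 2*y - 2

(a) Degree: no degree-1 curve has this shape, so deg p = 2.
(b) From the visible intercepts: one y-axis crossing is at y = 1.
(c) The integer polynomial consistent with all of this is the stated p.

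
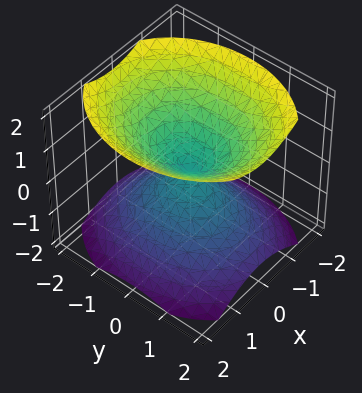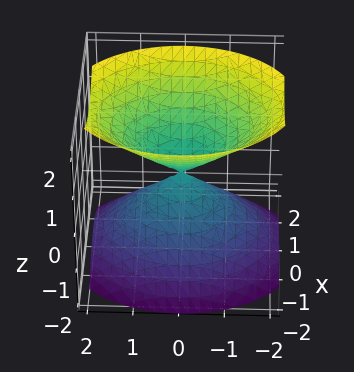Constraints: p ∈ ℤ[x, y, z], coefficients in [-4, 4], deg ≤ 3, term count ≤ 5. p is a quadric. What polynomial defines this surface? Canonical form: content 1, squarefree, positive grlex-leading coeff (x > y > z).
1. The picture has 2 separate pieces.
2. Degree: a double cone through the origin; a quadric, so deg p = 2.
3. Symmetries: mirror symmetry z ↦ −z ⇒ only even powers of z; the x ↦ −x reflection is a symmetry, so x appears only in even powers; mirror symmetry y ↦ −y ⇒ only even powers of y.
4. Reading off the gridlines: it meets the x-axis at x = 0 (among the integer gridlines); it meets the z-axis at z = 0 (among the integer gridlines); one y-axis crossing is at y = 0.
5. These observations pin down the coefficients.

3*x^2 + 2*y^2 - 3*z^2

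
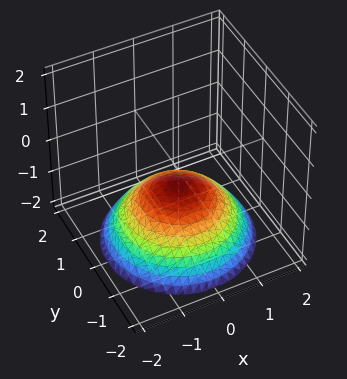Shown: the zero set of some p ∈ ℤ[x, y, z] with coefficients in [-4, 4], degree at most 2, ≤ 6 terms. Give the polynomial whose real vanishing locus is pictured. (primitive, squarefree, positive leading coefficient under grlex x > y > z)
x^2 + y^2 + 2*z + 1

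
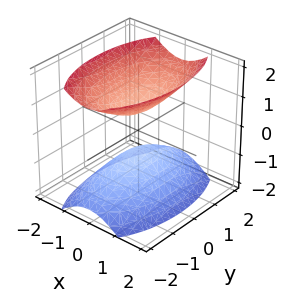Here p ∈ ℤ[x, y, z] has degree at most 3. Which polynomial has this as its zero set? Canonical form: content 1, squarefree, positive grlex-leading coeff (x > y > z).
3*x^2 + y^2 - 2*z^2 + 1

First, the picture has 2 separate pieces.
Then, the degree is 2 — two separate bowl-shaped sheets opening away from each other; a quadric.
Then, symmetries: it's symmetric under x → −x, forcing even powers of x; it's symmetric under z → −z, forcing even powers of z; the y ↦ −y reflection is a symmetry, so y appears only in even powers.
Then, observable constraints: no y-intercept at any integer in the box; no x-intercept at any integer in the box.
Finally, fitting integer coefficients to these (and the overall shape) gives p.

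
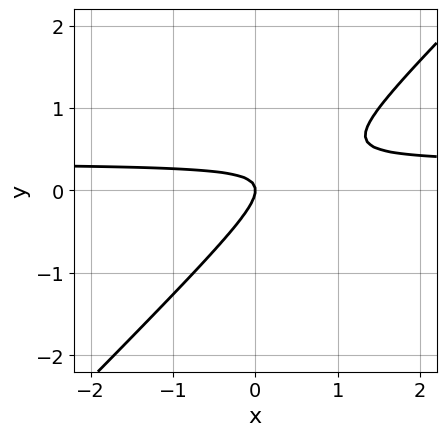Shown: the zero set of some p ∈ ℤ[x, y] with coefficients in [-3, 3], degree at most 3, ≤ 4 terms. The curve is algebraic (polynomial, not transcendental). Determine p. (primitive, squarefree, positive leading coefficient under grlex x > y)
deg p = 2. No degree-1 curve has this shape.
Against the integer gridlines: one x-axis crossing is at x = 0; it crosses the y-axis at the gridline y = 0.
Solving for integer coefficients yields p as stated.

3*x*y - 3*y^2 - x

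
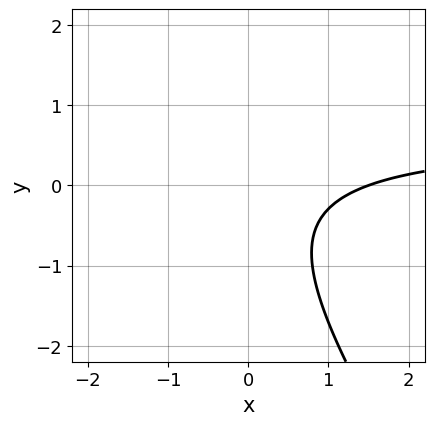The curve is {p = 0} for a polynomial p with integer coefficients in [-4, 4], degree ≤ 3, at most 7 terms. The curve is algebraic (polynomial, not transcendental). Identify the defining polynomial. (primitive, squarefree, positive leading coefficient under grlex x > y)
1. Degree: a generic line meets the curve in up to 2 points, so deg p = 2.
2. Observable constraints: the curve avoids every integer y-axis point in the box.
3. Together with the visible shape, these determine p as stated.

3*x*y + 2*y^2 - 2*x + y + 3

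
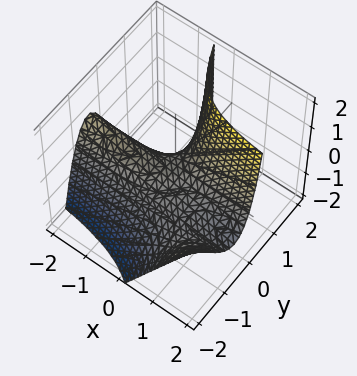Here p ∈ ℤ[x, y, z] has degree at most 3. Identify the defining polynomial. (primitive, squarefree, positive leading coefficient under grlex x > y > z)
3*x*y^2 + y^3 + 3*x*y + y*z - 2*z

1. deg p = 3. The shape is more complex than any degree-2 surface.
2. Observable constraints: it crosses the z-axis at the gridline z = 0; the visible x-axis segment lies entirely on the surface; it meets the y-axis at y = 0 (among the integer gridlines).
3. Matching integer coefficients to the picture gives p.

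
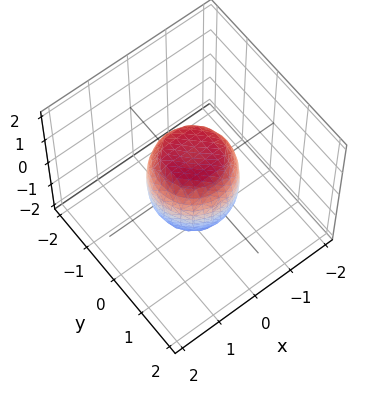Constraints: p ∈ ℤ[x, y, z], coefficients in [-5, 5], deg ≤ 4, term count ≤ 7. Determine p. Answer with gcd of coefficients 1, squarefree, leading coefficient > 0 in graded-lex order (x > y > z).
2*x^4 + 4*x^2*y^2 + 2*y^4 - x^2 - y^2 + z^2 - 1

First, degree: the shape is more complex than any degree-3 surface, so deg p = 4.
Then, symmetries: rotational symmetry about the z-axis ⇒ p depends on x, y only through x² + y².
Then, from the visible intercepts: among the integer gridlines, it crosses the x-axis at x ∈ {-1, 1}; a circular section at z = 0 has radius exactly 1.
Finally, putting this together gives p. Check: (0, 0, -1) on the z-axis lies on the surface, and p(0, 0, -1) = 0. ✓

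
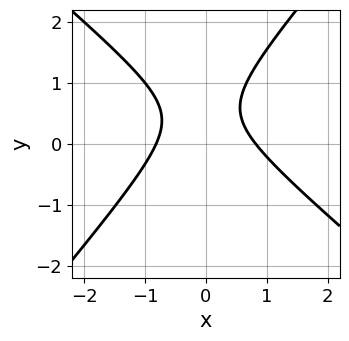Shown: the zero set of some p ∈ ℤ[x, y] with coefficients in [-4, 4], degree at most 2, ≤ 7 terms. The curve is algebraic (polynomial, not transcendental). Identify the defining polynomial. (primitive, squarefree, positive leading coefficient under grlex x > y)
3*x^2 + x*y - 3*y^2 + 3*y - 2

1. deg p = 2.
2. Checking where it meets the axes: no y-intercept at any integer in the box.
3. These observations pin down the coefficients.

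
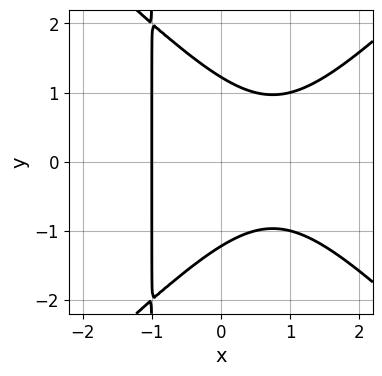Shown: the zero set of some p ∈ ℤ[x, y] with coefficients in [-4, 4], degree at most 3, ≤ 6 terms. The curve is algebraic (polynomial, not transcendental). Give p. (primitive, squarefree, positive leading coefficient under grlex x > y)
First, the degree is 3 — a generic line meets the curve in up to 3 points.
Next, symmetries: mirror symmetry y ↦ −y ⇒ only even powers of y.
Next, observable constraints: it crosses the x-axis at the gridline x = -1.
Finally, matching integer coefficients to the picture gives p.

2*x^3 - 2*x*y^2 - x^2 - 2*y^2 + 3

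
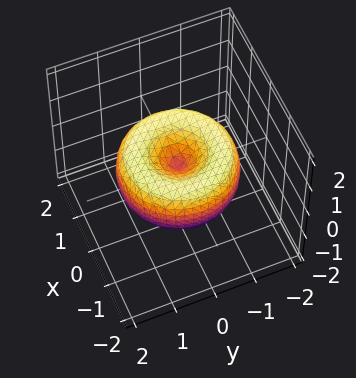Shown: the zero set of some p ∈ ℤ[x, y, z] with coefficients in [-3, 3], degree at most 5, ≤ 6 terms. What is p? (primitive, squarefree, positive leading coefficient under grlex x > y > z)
x^4 + 2*x^2*y^2 + y^4 - 2*x^2 - 2*y^2 + 2*z^2

1. The degree is 4 — a generic line meets the surface in up to 4 points.
2. Symmetries: rotational symmetry about the z-axis ⇒ p depends on x, y only through x² + y².
3. Reading off the gridlines: a circular section at z = 0 has radius between 1 and 2; it crosses the z-axis at the gridline z = 0; it meets the y-axis at y = 0 (among the integer gridlines); one x-axis crossing is at x = 0.
4. Matching integer coefficients to the picture gives p.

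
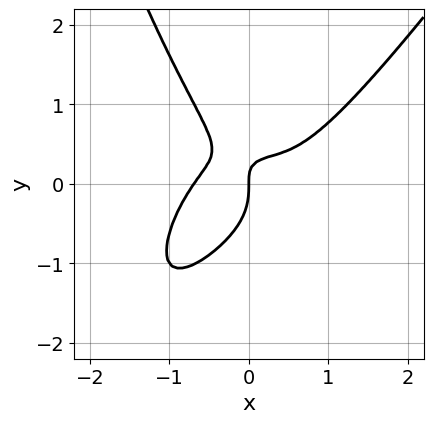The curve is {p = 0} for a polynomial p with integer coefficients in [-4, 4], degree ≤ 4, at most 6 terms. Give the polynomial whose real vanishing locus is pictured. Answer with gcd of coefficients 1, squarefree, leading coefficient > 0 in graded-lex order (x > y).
3*x^4 - 2*x^3*y - 2*y^3 - 2*x*y + x

deg p = 4. The shape is more complex than any degree-3 curve.
Against the integer gridlines: one y-axis crossing is at y = 0; it meets the x-axis at x = 0 (among the integer gridlines).
Fitting integer coefficients to these (and the overall shape) gives p.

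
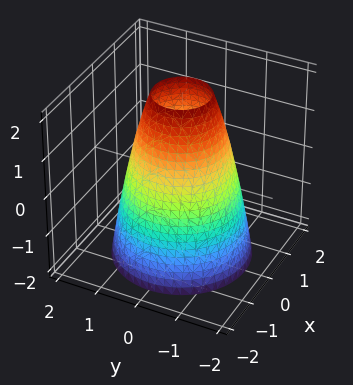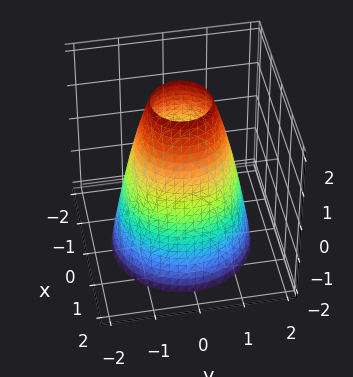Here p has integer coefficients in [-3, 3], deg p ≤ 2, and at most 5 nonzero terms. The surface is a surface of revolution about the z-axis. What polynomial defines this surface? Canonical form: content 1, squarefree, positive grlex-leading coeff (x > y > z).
2*x^2 + 2*y^2 + z - 3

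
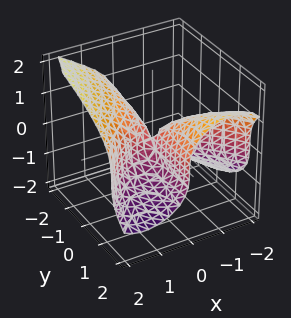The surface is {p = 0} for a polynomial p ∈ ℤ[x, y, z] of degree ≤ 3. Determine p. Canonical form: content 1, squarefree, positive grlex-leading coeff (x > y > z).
x^3 - 2*z^3 - 3*x*y

The degree is 3 — no degree-2 surface has this shape.
From the visible intercepts: every point of the y-axis in the box is on the surface; it meets the z-axis at z = 0 (among the integer gridlines); it meets the x-axis at x = 0 (among the integer gridlines).
Putting this together gives p.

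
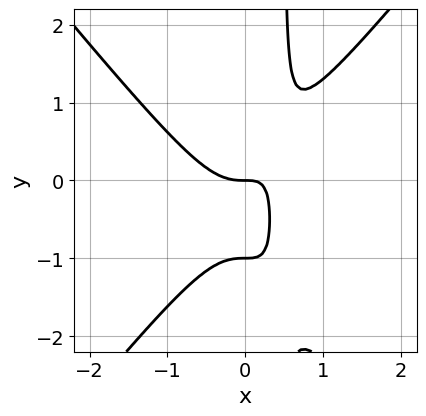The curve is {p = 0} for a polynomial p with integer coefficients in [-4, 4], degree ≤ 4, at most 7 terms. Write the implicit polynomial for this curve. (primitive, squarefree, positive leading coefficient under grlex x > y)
3*x^3 - 2*x*y^2 - 2*x*y + y^2 + y

1. deg p = 3. No degree-2 curve has this shape.
2. Against the integer gridlines: among the integer gridlines, it crosses the y-axis at y ∈ {-1, 0}; one x-axis crossing is at x = 0.
3. Together with the visible shape, these determine p as stated.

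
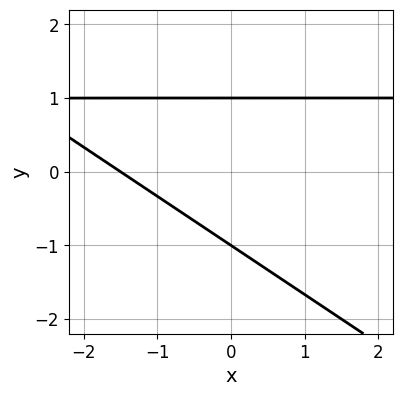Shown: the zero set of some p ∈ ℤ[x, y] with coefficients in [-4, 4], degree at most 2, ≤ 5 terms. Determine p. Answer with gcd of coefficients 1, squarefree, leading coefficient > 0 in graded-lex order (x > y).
The degree is 2 — the shape is more complex than any degree-1 curve.
Against the integer gridlines: the y-axis gridline crossings are at y ∈ {-1, 1}.
Assembling these constraints gives the stated polynomial.

2*x*y + 3*y^2 - 2*x - 3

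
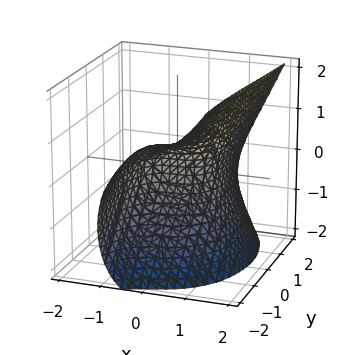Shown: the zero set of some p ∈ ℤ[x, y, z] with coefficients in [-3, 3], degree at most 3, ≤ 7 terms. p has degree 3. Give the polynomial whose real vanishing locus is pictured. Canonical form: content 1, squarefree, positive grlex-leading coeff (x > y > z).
3*x^3 + x*y^2 - y^2*z - 3*z^2 - 3*y

First, the degree is 3 — the shape is more complex than any degree-2 surface.
Next, from the axis intercepts and sections: one z-axis crossing is at z = 0; it meets the x-axis at x = 0 (among the integer gridlines).
Finally, solving for integer coefficients yields p as stated.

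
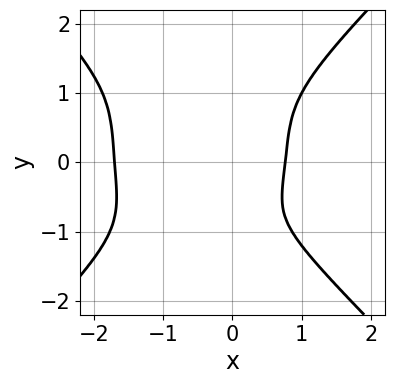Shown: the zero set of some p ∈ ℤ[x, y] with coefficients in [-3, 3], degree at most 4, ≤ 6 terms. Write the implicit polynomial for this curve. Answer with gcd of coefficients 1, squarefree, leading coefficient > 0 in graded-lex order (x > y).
First, degree: no degree-3 curve has this shape, so deg p = 4.
Then, from the axis intercepts and sections: it misses every integer gridline on the y-axis.
Finally, fitting integer coefficients to these (and the overall shape) gives p.

2*x^4 - 2*y^4 + 3*x^3 - y - 2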